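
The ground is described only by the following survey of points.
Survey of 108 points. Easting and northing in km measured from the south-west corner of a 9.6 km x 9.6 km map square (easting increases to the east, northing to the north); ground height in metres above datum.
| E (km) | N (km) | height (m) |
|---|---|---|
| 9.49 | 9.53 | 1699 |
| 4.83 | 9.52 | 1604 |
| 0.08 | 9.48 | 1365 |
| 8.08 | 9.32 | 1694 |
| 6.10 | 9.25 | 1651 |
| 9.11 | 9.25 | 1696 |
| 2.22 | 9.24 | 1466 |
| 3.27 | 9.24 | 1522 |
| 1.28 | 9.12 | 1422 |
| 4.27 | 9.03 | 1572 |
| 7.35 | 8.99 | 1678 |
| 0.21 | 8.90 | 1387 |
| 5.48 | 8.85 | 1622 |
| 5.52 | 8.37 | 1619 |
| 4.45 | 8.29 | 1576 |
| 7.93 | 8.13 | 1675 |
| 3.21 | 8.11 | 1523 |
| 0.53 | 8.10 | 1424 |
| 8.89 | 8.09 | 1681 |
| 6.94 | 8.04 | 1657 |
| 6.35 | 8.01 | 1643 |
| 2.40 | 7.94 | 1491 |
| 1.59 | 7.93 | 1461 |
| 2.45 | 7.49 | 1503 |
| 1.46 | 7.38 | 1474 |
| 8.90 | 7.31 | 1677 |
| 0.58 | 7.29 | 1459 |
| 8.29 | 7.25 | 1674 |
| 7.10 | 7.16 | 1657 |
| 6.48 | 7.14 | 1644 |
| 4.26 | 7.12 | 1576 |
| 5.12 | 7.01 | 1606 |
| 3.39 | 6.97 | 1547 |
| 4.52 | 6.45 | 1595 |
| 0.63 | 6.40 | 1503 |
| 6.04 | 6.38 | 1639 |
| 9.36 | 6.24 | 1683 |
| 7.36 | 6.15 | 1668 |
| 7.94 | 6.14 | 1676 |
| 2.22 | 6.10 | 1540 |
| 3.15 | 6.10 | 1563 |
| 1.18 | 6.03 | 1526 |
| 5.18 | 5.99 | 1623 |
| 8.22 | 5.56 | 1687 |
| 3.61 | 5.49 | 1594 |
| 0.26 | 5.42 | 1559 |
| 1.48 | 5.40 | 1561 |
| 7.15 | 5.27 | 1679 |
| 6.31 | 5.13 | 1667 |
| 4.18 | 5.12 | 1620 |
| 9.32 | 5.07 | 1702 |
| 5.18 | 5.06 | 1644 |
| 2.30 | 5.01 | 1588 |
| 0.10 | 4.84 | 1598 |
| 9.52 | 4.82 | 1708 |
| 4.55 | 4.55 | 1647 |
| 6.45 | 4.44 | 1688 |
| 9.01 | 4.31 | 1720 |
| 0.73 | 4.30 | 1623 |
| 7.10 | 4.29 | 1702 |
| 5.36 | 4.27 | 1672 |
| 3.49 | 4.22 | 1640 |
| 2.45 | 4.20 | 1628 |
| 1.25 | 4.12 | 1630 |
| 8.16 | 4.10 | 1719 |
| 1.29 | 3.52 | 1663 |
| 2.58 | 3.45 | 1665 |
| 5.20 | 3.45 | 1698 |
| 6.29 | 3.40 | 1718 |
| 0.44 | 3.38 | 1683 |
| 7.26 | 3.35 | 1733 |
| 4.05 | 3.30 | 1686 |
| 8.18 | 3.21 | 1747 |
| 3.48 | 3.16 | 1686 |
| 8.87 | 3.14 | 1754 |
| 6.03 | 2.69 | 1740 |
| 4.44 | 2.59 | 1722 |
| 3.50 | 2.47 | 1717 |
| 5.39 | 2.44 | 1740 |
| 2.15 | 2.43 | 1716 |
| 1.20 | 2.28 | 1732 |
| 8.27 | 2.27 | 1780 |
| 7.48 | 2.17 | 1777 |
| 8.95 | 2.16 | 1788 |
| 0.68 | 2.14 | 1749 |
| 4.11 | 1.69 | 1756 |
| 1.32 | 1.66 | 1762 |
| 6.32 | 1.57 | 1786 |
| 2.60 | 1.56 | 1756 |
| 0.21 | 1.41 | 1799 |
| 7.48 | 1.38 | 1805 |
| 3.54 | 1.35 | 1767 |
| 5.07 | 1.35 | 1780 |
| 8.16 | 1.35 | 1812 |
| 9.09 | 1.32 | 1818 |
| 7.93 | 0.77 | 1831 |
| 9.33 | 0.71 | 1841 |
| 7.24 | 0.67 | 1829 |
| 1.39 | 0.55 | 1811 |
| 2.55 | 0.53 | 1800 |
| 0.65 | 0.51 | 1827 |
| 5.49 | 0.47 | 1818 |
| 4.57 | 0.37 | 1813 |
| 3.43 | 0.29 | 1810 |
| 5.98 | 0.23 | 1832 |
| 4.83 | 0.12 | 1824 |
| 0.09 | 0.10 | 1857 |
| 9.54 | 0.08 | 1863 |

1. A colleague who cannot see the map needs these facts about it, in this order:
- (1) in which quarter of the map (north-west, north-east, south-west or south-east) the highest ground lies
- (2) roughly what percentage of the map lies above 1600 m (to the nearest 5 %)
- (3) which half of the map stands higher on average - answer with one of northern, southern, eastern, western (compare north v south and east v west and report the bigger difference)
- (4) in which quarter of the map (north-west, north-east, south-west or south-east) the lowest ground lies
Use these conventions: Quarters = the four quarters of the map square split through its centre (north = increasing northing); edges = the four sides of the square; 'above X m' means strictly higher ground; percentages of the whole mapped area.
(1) The highest point lies in the south-east quarter of the map.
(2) Roughly 75 % of the ground is higher than 1600 m.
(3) The southern half stands higher on average than the northern half.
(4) The lowest ground is in the north-west quarter.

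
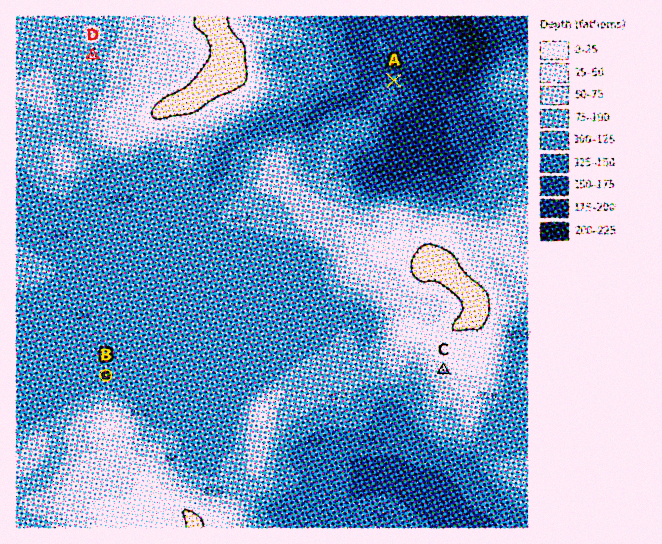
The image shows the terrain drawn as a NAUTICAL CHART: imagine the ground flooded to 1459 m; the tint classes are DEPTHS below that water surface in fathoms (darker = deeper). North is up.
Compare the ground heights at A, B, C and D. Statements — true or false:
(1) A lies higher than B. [false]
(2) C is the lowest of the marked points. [false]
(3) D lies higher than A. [true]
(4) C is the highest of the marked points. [true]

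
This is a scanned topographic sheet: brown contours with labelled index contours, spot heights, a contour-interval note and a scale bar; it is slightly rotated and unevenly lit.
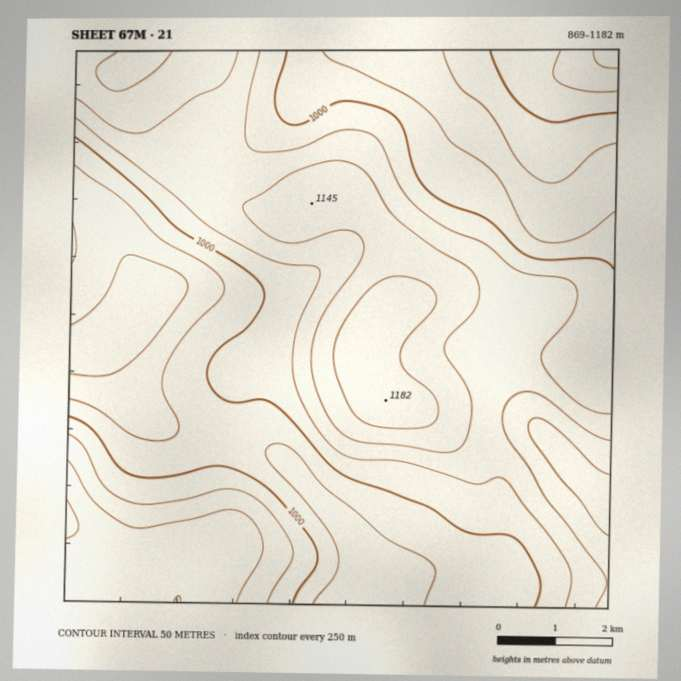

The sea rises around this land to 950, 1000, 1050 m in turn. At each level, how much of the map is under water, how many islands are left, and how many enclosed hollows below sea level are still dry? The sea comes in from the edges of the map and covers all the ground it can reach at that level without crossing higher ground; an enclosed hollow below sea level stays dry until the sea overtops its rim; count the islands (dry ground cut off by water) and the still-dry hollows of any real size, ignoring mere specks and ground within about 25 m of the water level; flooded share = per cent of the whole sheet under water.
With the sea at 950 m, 17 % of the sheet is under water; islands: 0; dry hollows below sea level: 0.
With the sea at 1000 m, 37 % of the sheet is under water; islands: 0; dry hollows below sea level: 0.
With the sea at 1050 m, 55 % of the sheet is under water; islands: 0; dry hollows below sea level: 0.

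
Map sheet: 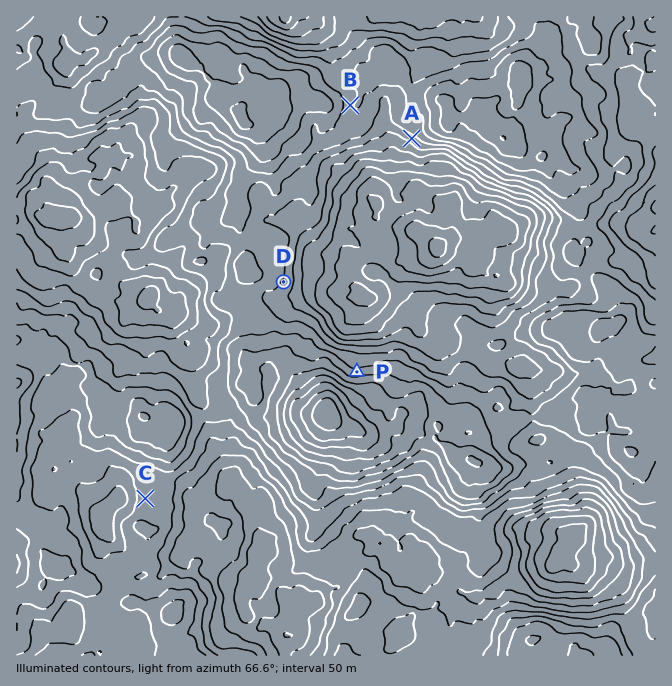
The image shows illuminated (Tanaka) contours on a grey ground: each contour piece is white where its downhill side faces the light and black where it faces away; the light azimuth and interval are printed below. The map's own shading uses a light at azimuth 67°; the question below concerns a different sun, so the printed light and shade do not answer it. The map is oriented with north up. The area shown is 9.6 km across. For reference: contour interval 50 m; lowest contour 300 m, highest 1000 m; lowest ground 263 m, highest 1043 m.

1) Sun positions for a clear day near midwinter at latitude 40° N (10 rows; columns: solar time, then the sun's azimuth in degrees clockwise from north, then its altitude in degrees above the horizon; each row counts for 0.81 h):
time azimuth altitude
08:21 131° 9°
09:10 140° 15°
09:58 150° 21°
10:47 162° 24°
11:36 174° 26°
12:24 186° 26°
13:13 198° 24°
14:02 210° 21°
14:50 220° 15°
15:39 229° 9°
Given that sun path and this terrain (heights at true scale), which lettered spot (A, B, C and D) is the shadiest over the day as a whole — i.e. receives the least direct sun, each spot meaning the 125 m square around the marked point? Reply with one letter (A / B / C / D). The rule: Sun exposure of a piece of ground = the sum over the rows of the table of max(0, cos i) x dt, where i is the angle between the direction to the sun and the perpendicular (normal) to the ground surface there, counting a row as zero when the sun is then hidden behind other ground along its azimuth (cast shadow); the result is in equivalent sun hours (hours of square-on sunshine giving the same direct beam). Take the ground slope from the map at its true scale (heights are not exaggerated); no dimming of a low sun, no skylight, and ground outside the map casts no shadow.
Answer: A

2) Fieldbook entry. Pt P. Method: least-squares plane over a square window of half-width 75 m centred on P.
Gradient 21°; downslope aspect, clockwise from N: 173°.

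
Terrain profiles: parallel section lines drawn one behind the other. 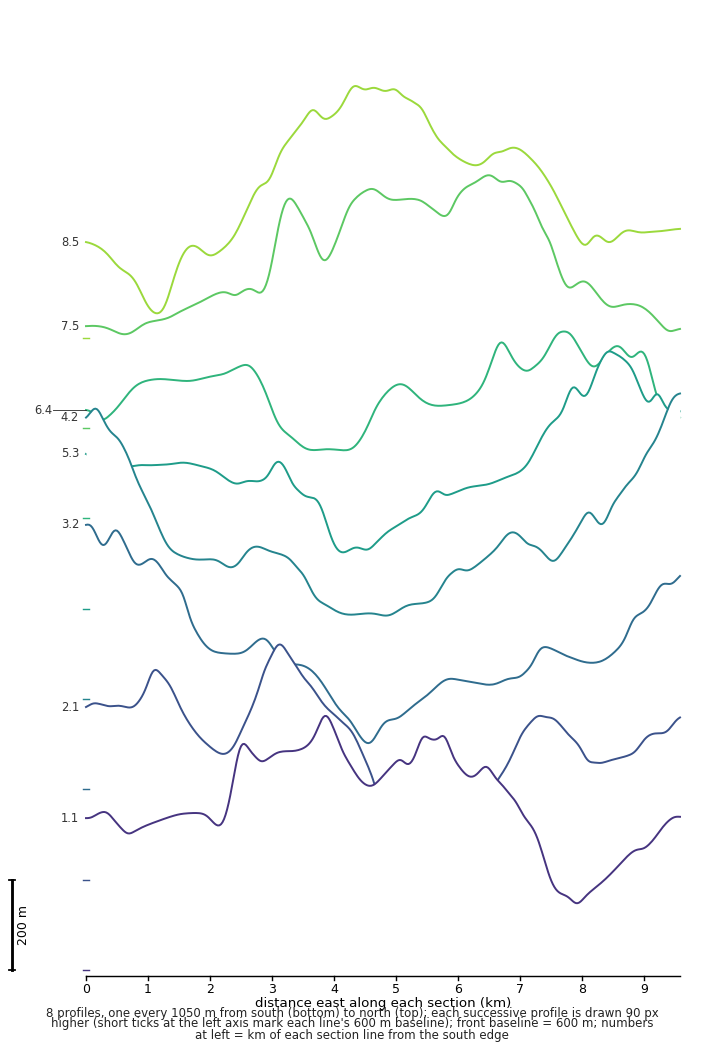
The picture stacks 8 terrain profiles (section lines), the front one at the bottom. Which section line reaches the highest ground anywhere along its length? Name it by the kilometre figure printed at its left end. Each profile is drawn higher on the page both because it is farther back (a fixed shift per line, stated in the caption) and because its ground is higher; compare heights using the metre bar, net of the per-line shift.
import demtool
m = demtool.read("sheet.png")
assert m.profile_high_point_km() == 4.2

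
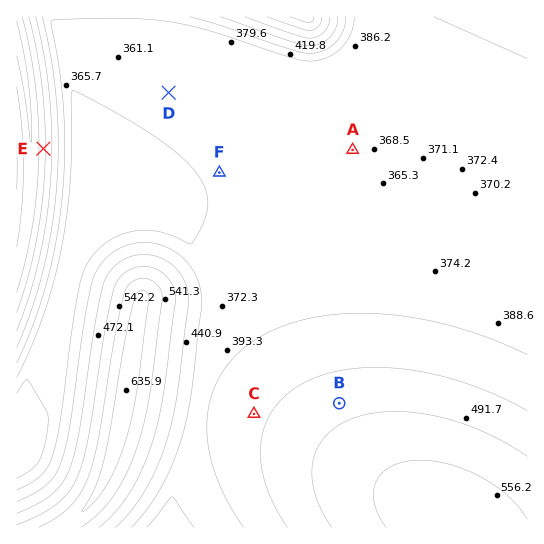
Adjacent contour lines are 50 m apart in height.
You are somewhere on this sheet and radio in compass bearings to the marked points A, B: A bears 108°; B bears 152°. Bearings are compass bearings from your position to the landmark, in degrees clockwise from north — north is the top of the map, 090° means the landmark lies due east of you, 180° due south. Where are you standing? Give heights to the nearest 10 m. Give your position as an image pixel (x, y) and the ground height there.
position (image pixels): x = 174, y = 92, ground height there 360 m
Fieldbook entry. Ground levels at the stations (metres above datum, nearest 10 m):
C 440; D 360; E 570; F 350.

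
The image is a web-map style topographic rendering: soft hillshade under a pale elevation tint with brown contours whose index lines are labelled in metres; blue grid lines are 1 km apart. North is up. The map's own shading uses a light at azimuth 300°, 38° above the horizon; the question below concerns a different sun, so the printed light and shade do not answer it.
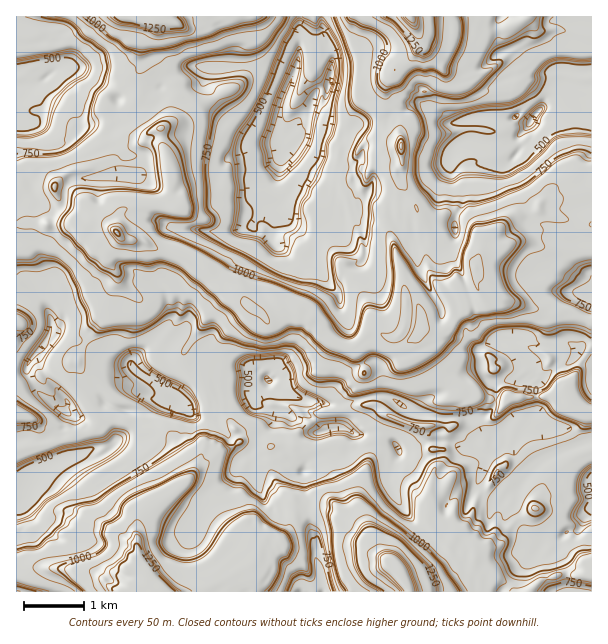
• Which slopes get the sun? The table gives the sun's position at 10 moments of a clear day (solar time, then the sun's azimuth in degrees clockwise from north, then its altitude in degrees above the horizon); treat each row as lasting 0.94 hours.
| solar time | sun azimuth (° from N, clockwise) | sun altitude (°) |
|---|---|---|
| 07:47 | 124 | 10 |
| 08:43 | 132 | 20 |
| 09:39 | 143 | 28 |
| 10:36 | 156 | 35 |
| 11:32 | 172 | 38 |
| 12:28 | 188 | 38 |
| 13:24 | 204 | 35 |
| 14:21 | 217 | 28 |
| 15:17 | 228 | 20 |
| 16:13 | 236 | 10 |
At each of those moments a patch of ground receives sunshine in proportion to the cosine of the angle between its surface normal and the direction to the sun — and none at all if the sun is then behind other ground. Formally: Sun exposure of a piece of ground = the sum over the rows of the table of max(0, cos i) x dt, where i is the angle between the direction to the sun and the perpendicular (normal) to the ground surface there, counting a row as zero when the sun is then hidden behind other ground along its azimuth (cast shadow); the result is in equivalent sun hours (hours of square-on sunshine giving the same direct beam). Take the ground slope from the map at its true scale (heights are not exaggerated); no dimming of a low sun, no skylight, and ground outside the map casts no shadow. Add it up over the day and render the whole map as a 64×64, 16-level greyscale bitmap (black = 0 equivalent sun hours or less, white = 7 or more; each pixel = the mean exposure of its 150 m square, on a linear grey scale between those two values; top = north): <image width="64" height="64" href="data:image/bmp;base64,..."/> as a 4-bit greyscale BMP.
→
<image width="64" height="64" href="data:image/bmp;base64,Qk12CAAAAAAAAHYAAAAoAAAAQAAAAEAAAAABAAQAAAAAAAAIAAATCwAAEwsAABAAAAAAAAAAAAAAABEREQAiIiIAMzMzAERERABVVVUAZmZmAHd3dwCIiIgAmZmZAKqqqgC7u7sAzMzMAN3d3QDu7u4A////AP/tutybdomZcUiZmZmbyquqqrq+28poeGSJm5ZIzsveuZrNuZaJiZckeImZmZmqvMmJqsvNt1dWNomZYQFK3dyZmpiIhUeZhEZ3iJmZmamtl4maqcuVZVRXiIdUQxAUeYiFIAJGQmhEQgA3iZmZnLlmiZmYeENCM2eJhld3ZUJXE0d1MQFlNkUhIhOJmZmaqFaIiIcQJCI1eIial4iIdhAgAkd3VodlZ2ZmU1mZmZlnV4iHh1QyEld4dlV4iIh2VXdSR4iIh1Jpl3dlN5mIczd5iHRHQRE1Z3hkFViYiIZHJHc0eIU2h4mod3dCaIQBV6qIdiABEkZ3dUJEeJqZmTEgV3ZHdSSImbuIh2MSIjV3iHeHZBEQN3VzR4eIncmYVHUldCI2ZWiZrKiIdkEiZ4iHdkdzMhJHd2dHiIhlWIq4d1ElUgFVE3iayYiHdhA3h3dAARMzM0d5eHeIiHRoiXiIdTJHYxJBAmmsmIUhIyMhE1VDRjVTNXiYl5mIiIiJd5iHZCR3UhNBAliZgRRWMAEQADeHVmU0dpiIbJmIiJmYqIh3QSV2QRRCAGiWZ4d3dmVCEWZmd2R2NYhWuZiImazNuId1ISZ1MSVleJh4iIiIh3dTE2dndBM0eHRYmYiJm5rNyph2Imd1IUiIh5iIiIiIiHZWd1iImIiIiHiJmYiJiIis3dt1aHdkEncxaIiIiGV4hXmYqIdWmYiIiIiJmZipqYiJq7yoiIdSEBVmiGdmMQEReZqqzbq5mZmIiIiIq//ZhSWJrKiIh1M0Z3iGMgKal4uprOyXiImZqpmIiZvfpzYxSJiIZ2QgAGmYhhARSGzu66vKQSNqqqqduZmb7boxMleal4mnMBEkiZlyFHhzITiZu3NYvv/+/8ff3LyZlzQ3mamZqDE1Z3qpmWVnZmaKyqyESM78maqahomruplyhombmZmEVneKzJmZh3d4jNupzN7/26u6mZYiEAAFmWV3qrmZmYhVec7KmZmIh3iJz//K3Kq6mZmYU1YzRDJHh3RqmZmZlmi9upmZmWeKmJmKqph4rP/rmZlWipiHdRA4pTeZmZmZibqZmZmZqqqYuamrz7i8mb7amZiHeIiIVEiqZIiJmZzcmZmZmZmt//67qu/az+uZmc2pZkV4iYaJmaqVSJmZmc2pmZmZq9////ytuYiZmZmZm8rLiIiIiZmZ/Ldmmb27zamZmbq+zP7+y9qVAYmZmZmZuau5iZrey865mJmZ3u///JmZz9q9qZvuqYIiaYiJmYebus///+7//TN4u5ipmZq93MurqsqZmZmZQ1VYeJmZhYvv7uyqmaqWJYupmpmZmZnP7anOuZmZmYU0RkEFmZhpmaq83smZhSCIiZibmZmZmazLm8qZiJiGIUNHQiSJl2qZmZmWWIcgJZmZiJmZq5mZmZrNqZmZhRARA2iHdYmEiJmZmVNoiId4mZmIupm8mZmZrdmZl0IAAAE2mId3iEJDd5mYVniKzbmqmZqpruqJupvbmZYgAAABNFaGaIeHIxATmZeIiZmsyv/t3artvO///rmYMBIAEjVmZnZniINFVTWZmrmJmZvvu+7KrMmaqqqpmEESEBMQNndhAWeHU2d3dYiZzKmZmauZmZrMma3suYZBEhAkQhI2d2VER4Y1d4dlaJiKuYiZmZmarbmZu1VmEBIQJBADVDNoiHc3hmd4hyVpmVNYiZmZmZuqmZlCZ4U0eJl4Q1ZlNHiIh2eZmYiGRkJGZXiJmZmZhVWJh1V4ms7slniHZndmiIiHd5mZmIiGQQAniZmZmZiIhGiIiJmbuZiEeId3d2WIiId4iZmYMkI0VVaImJmZmIm3d2aIiIeIhnd4d3d3dEiIiIVpmYUREQACaIiJmZmIiqdBERERAGl2d4iHd3d2R4iYl3mZYkZmVCEBWImZmYiGRjIiIREkiXZ3eGd4VHdEiZm6mZlEUhRVQyEDiJmZiIdGmYiIh3iYd3d3d4YgN2SIiZypqVYxEAAAATIniJloiIdniZiIiJdnh4VnhTMjZGiJWJmpd1VVREQxAzJohQAAE3iIiImZhmiIiWd1VlJWaImYmbmIh3d3d2VCMwEiQiEQFomIm8lkaIiKh4VndTZohYiZh5iZh4d3d2UkUiMRNmUyWIiHmXZ4mYmoiHd3RkaGSIc2mpqoiIiFRlISIjEDh2VXmIY3mZmZiLuJh3dmZphWh2iHc0iIiHchZTACh2WIh6mIiGIVeIiYnKmHiGVnmJqZiGabuYiIhXRoiIiIdmiHeZiIh2V4isqauYeadFec2pmUNovu3LurqUiZmYh2R4dYh5mZiIh4ztmpiHqFNYqZmZmZq93M3e7KyZmZiHczZ1SKmZiJhjWLy5qIWZckeJneurvu3euZms2pmZmYh2MkZHmZmZmXUyI3molnukRnmc3bzaqZrbmZm6mZmYmYdjJmeZmZmVIjIRSJmHWZVXeIiZzd3qmYu5mZiJmZuZmIeZiJmZmZl3iIiImYhoh3eIdYmt3JmZgnqZnLq8ze7svMmZm+26q97u3u2qiYiHmZh0WJ76m5mpR5mazu3ZmavNq9rO7u/9yrzu3euYqHeJmHeJm6uaqJvsqqmZmZmZmZrdvsmazM7v/Kqpq6mYiLqZnLq6mYmYib3t3KmZmZmZm7vbze///pmt/9yruZq6qr78rM2YiIiIib7YiZmZrO/8zb3tuZqDeZqr3uu6zrur/Kzs2YeIZ4llarmJmZ"/>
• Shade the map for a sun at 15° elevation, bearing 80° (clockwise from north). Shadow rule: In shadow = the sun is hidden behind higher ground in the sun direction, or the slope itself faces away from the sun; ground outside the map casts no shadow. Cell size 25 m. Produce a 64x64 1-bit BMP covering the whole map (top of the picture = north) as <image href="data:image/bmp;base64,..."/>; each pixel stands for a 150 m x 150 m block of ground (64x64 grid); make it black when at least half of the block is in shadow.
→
<image width="64" height="64" href="data:image/bmp;base64,Qk0+AgAAAAAAAD4AAAAoAAAAQAAAAEAAAAABAAEAAAAAAAACAAATCwAAEwsAAAIAAAAAAAAA////AAAAAAD/4AAP/+AAD3/wAAf/wABEPPAAB/+AABwG8AAD/4AAHgf4PAH8gAAA9/geAfwAAAB7yB4B/gAAAD3gBwHmAAAB//ABgeAYAYDi8AAA4DgBgDn4ABgoeAAAHPcAOIA8AAAPOcAIcDwYAAOOAAAcHAgAAeOAAAYEAAAA8cAAACQAAAB48AAAIAAAADgQAAYIAAAAAAAAPPAAfgcAOAPDgDn8DgD4BsYeHPAOAfAf+fgMYAwB8H/8wATgGAfAf/wAAHBQDwB/j+AIBHAOAP/9wAgAMA4A//mAAAA4AH//wAAAABwA//eMAADnH8H/wQ4AA8MfgP+AHgEAAB8AfwAOwQAAHwB+AB/DAAA/APwAO8IAAH5h+ADzxAAA/+PgAffFwAB/z8AA98PAAD8AAAY/w8AAP2AADh/D4AA/4AAOHwHgAHxgAA+fAOAAPADgD58AwAA+AAAPDwBAAB4AAAePAAAAdgMAB4+ABwAwD4AH34CDwAAPgA/+AAfgAA8AD/5gA/AADwAP/+AB6A4PAA//4ADwBw0AD/9gABD3hwAP/wAAQP/BAA//AADg/4AAD/4AAGB/gAAf/AAAAH/AAA//hwAAf+AAD/+EAAB/4AAP/48AAP/gAA//gAAAf/gAD//4AAT/+AAf//gAAP/wAAf/8AAA//4AB//wAAB/8AAB//AAAA=="/>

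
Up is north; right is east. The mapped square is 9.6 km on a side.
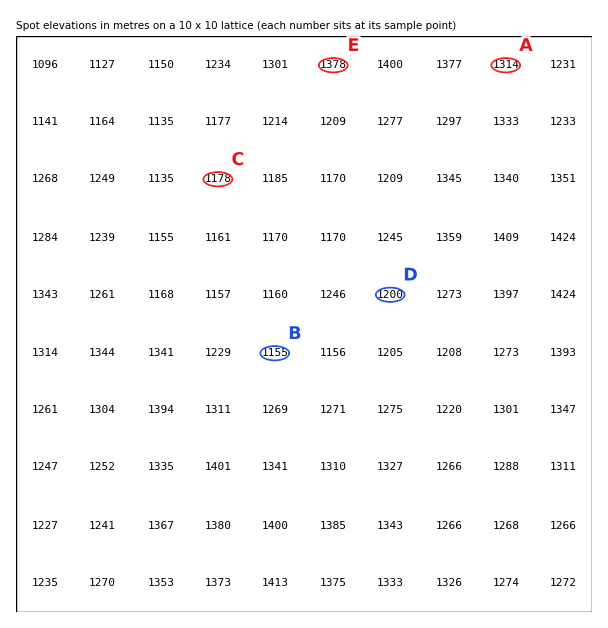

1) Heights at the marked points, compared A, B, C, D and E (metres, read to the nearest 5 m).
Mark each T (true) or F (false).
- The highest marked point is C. F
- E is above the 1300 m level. T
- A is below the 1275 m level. F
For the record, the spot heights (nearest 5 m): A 1315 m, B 1155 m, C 1180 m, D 1200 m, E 1380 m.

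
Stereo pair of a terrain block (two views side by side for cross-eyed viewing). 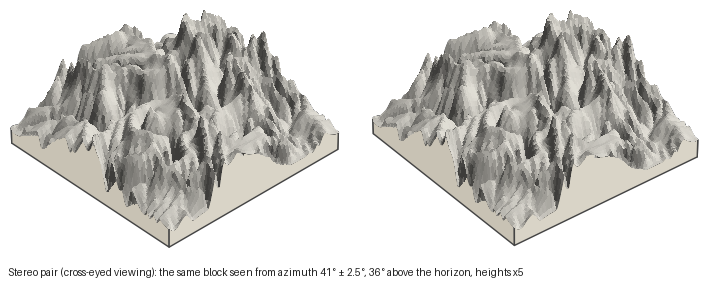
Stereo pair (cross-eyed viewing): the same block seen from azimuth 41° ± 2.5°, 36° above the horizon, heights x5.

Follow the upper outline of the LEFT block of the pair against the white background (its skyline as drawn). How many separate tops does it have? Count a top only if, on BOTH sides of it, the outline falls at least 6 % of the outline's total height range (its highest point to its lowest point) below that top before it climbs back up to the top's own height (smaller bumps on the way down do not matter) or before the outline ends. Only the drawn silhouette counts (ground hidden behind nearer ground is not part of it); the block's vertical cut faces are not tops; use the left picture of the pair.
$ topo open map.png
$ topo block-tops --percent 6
5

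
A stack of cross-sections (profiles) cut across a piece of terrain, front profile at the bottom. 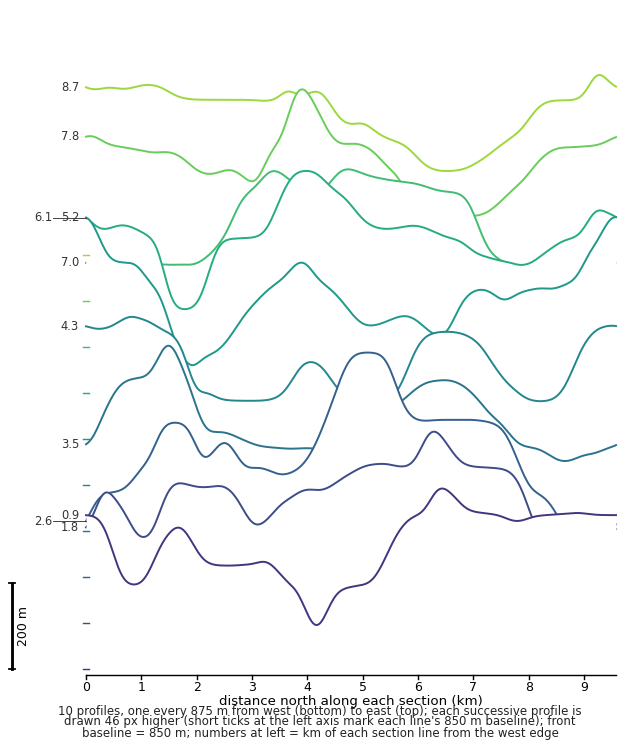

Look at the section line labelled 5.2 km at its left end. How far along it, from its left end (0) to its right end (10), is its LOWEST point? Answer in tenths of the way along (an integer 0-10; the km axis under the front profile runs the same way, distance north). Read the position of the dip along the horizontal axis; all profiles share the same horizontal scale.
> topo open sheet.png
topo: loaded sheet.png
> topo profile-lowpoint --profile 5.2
2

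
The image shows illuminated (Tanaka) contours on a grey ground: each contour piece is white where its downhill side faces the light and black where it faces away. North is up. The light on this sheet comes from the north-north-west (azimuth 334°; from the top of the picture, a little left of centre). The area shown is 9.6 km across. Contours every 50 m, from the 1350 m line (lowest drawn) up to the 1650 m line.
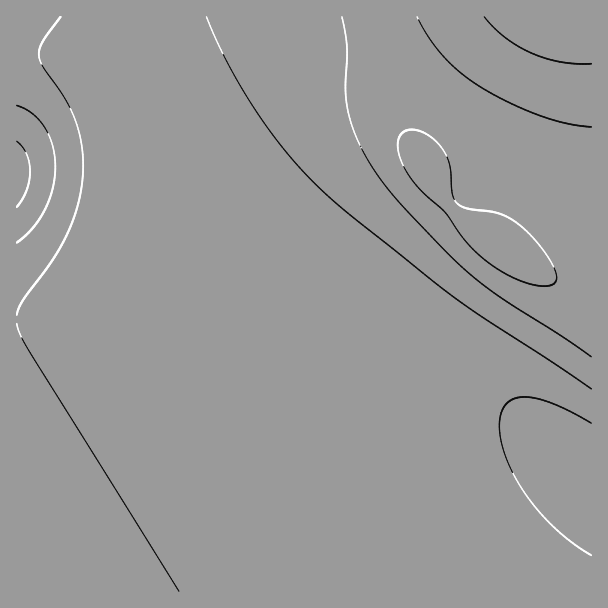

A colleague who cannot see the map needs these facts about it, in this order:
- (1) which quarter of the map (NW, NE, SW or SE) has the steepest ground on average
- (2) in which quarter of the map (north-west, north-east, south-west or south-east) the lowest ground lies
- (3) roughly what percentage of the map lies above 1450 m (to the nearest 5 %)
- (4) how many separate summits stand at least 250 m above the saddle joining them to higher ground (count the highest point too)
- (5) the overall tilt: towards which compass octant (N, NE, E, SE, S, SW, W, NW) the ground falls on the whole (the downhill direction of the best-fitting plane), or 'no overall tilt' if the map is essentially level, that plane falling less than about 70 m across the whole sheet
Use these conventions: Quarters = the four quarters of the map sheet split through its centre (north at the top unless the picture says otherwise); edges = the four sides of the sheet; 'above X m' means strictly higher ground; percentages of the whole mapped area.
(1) Slopes are steepest in the north-east quarter.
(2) Look to the north-west quarter for the lowest ground.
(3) About 85 % of the map lies above 1450 m.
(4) Counting only tops that stand 250 m proud, the map has 1 summit.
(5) The general tilt is down to the south-west (the land rises towards the north-east).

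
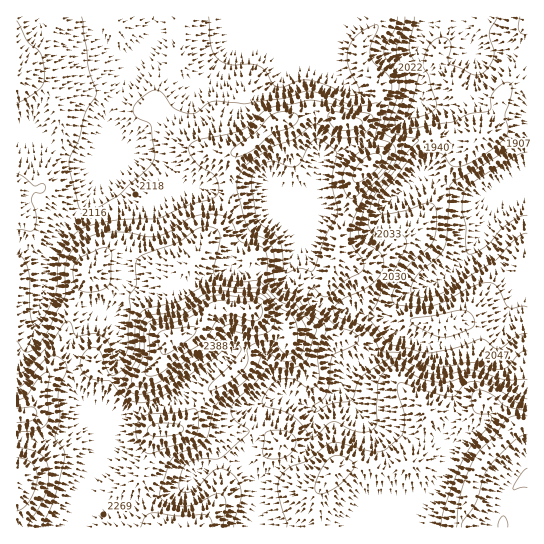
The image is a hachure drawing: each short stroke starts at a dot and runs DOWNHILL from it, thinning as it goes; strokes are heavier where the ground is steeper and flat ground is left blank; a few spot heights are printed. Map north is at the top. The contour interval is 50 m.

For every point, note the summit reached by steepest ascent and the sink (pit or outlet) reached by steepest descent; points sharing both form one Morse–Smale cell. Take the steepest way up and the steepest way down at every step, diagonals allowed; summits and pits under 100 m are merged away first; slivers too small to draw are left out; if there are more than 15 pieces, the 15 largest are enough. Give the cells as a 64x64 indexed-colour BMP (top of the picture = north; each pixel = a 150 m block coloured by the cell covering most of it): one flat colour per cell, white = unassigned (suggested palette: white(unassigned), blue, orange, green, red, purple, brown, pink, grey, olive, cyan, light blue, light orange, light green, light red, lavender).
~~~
<image width="64" height="64" href="data:image/bmp;base64,Qk12CAAAAAAAAHYAAAAoAAAAQAAAAEAAAAABAAQAAAAAAAAIAAATCwAAEwsAABAAAAAAAAAA////ALR3HwAOf/8ALKAsACgn1gC9Z5QAS1aMAMJ34wB/f38AIr28AM++FwDox64AeLv/AIrfmACWmP8A1bDFADMzMzEREREREREREREREiIiIiIiIiIiIiIiIiIiIiIiMzMzMRERERERERERERERIiIiIiIiIiIiIiIiIiIiIiIzMzMxEREREREREREREREiIiIiIiIiIiIiIiIiIiIiIjMzMzMRERERERERERERESIiIiIiIiIiIiIiIiIiIiIiMzMzMxERERERERERERERIiIiIiIiIiIiIiIiIiIiIiIzMzMzMREREREREREREREiIiIiIiIiIiIiIiIiIiIiIjMzMzMxERERERERERERERIiIiIiIiIiIiIiIiIiIiIiMzMzMzMRERERERERERERESIiIiIiIiIiIiIiIiIiIiIzMzMzMxERERERERERERERESIiIiIiIiIiIiIiIiIiIjMzMzMzMRERERERERERERERESIiIiIiIiIiIiIiIiIiMzMzMzMxEREREREREREREREREiIiIiIiIiIiIiIiIiIzMzMzMzERERERERERERERERESIiIiIiIiIiIiIiIiIjMzMzMzMRERERERERERERERERIiIiIiIiIiIiIiIiIiMzMzMzMxEREREREREREREREREiIiIiIiIiIiIiIiIiIzMzMzMzERERERERERERERERESIiIiIiIiIiIiIiIiIjMzMzMxEREREREREREREREREREiIiIiIiIiIiIiIiIiMzMzMxEREREREREREREREREREREiIiIiIiIiIiIiIiIzMzMxERERERERERERERERERERESIiIiIiIiIiIiIiIjMzMzEREREREREREREREREREREREiIiIiIiIiIiIiIiMzMzMRERERERERERERERERERERESIiIiIiIiIiIiIiIzMzMxERERERERERERERERERERERESIiIiIiIiIiIiIjMzMzEREREREREREREREREREREREREiIiIiIiIiIiIiMzMzMREREREREREREREREREREREREREiIiIiIiIiIiIzMzMxERERERERERERERERERERERERERIiERERIiIiIjMzMzMRERERERERERERERERERERERERERERERERIiIiMzMzMzERERERERERERERERERERERERERERERERERIiIzMzMzMRERERERERERERERERERERERERERERERERESIjMzMzMxEREREREREREREREREREREREREREREREREREiMzMzERERERERERERERERERERERERERERERERERERESIRExERERERERERERERERERERERERERERERERERERERIhEREREREREREREREREREREREREREREREREREREREREiERERERERERERERERERERERERERERERERERERERERERERERERERERERERERERERERERERERERERERERERERERERERERERERERERERERERERERERERERERERERERERERERERERERERERERERERERERERERERERERERERERERERERERERERERERERERERERERERERERERERERERERERERERERERERERERERERERERERERERERERERERERERERERERERERERERERERERERERERERERERERERERERERERERERERERERERERERERERERERERERERERERFEQREREREREREREREREREREREREREREREREREREREUREREERERERERERERERERERERERERERERERERERERFEREREQREREREREREREREREREREREREREREREREREREUREREREERERERERERERERERERERERERERERERERERERREREREREEREREREREREREREREREREREREREREREREREURERERERBERERERERERERERERERERERERERERERERERREREREREQRERERERERERERERERERERERERERERERERFEREREREREERERERERERERERERERERERERERERERERERREREREREREERERERERERERERERERERERERERERERERERREREREREQRERERERERERERERERERERERERERERERERERFEREREREERERERERERERERERERERERERERERERERERERFEREREQRERERERERERERERERERERERERERERERERERERFERERBERERERERERERERERERERERERERERERERERERERRERBEREREREREREREREREREREREREREREREREREREREURBERERERERERERERERERERERERERERERERERERERERERERERERERERERERERERERERERERERERERERERERERERERERERERERERERERERERERERERERERERERERERERERERERERERERERERERERERERERERERERERERERERERERERERERERERERERERERERERERERERERERERERERERERERERERERERERERERERERERERERERERERERERERERERERERERERERERERERERERERERERERERERERERERERERERERERERERERERERERERERERERERERERERERERERERERERERERERERERERERERERERERERERERERERERERERERERERERERERERERERERERERERERERERERERERERERERERERERERERERERERERERERERERERERERERERERERERERERERERERER"/>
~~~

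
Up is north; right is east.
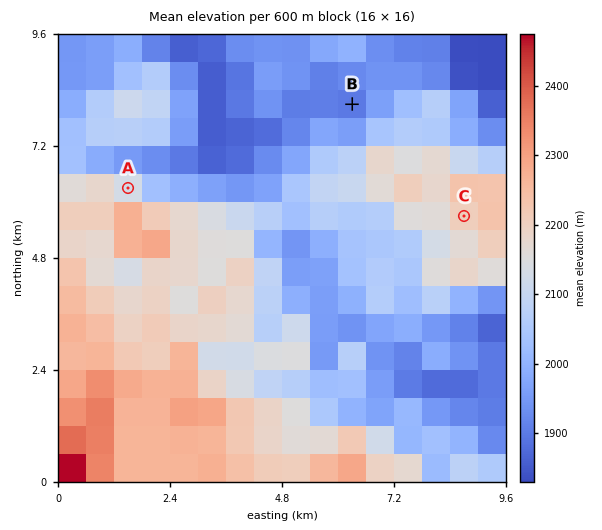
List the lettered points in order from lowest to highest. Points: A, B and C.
B A C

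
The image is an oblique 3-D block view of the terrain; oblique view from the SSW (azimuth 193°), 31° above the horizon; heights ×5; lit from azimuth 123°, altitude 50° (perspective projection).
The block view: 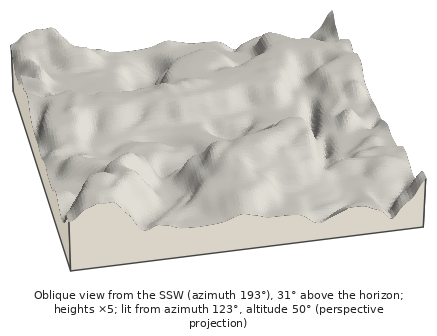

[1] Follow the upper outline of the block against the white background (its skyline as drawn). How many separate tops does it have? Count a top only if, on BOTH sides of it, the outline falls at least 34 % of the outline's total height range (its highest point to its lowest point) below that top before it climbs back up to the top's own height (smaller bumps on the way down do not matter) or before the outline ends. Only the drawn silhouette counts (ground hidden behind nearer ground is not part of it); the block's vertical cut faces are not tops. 0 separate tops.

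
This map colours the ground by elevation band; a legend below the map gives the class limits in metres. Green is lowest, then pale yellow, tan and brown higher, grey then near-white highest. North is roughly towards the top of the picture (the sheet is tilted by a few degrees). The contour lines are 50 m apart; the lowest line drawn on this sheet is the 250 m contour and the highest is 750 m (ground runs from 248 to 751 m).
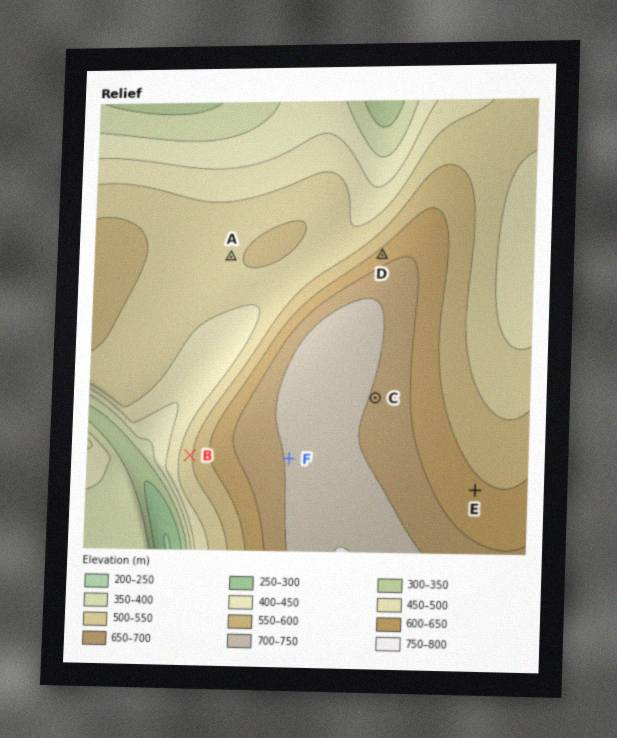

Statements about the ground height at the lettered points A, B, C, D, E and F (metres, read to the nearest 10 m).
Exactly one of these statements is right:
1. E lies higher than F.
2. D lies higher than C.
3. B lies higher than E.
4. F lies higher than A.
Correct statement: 4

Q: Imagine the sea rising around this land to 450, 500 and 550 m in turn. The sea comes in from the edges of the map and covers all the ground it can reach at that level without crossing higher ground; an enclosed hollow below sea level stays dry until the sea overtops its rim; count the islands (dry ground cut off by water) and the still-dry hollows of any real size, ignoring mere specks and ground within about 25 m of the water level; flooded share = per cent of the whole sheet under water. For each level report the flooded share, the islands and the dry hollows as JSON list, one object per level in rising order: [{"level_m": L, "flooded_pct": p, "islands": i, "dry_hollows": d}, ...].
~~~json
[{"level_m": 450, "flooded_pct": 16, "islands": 0, "dry_hollows": 0}, {"level_m": 500, "flooded_pct": 30, "islands": 0, "dry_hollows": 0}, {"level_m": 550, "flooded_pct": 56, "islands": 0, "dry_hollows": 0}]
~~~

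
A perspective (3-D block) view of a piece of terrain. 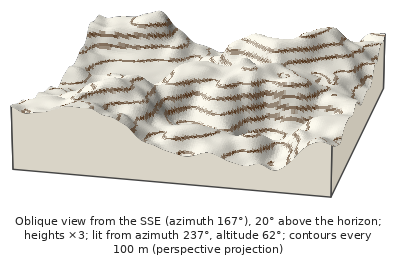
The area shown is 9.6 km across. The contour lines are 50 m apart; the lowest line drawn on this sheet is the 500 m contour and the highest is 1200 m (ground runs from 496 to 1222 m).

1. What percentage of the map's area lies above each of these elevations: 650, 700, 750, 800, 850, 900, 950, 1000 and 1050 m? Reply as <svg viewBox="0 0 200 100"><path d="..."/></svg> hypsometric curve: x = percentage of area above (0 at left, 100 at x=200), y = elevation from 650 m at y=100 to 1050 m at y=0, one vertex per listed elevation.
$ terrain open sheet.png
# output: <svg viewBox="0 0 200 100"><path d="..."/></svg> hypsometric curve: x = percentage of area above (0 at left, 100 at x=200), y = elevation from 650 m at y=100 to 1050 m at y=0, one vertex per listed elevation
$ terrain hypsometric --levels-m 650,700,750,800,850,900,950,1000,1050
<svg viewBox="0 0 200 100"><path d="M180 100l-24-12-19-13-19-13-20-12-18-12-14-13-19-13-22-12"/></svg>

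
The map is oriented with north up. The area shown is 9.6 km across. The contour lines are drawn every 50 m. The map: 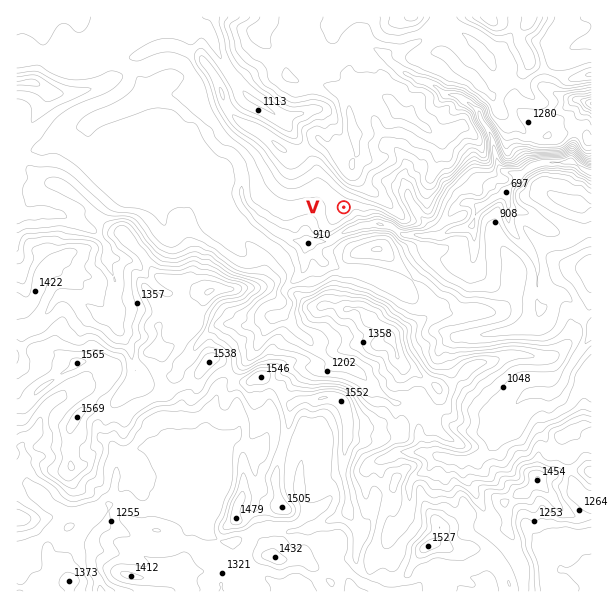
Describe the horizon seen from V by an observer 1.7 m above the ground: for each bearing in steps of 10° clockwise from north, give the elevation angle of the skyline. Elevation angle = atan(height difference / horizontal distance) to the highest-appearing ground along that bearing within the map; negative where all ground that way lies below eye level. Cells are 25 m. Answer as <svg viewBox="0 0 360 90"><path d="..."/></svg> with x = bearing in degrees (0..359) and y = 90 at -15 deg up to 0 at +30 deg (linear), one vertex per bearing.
<svg viewBox="0 0 360 90"><path d="M0 15l10-5 10 1 10 4 10 5 10 5 10 5 10 5 10 7 10 7 10 8 10 5 10 0 10-6 10-5 10 0 10-8 10-1 10 0 10 2 10 4 10 0 10-1 10-2 10-2 10 6 10 3 10 6 10 2 10-3 10-6 10-5 10-1 10 0 10-7 10-12"/></svg>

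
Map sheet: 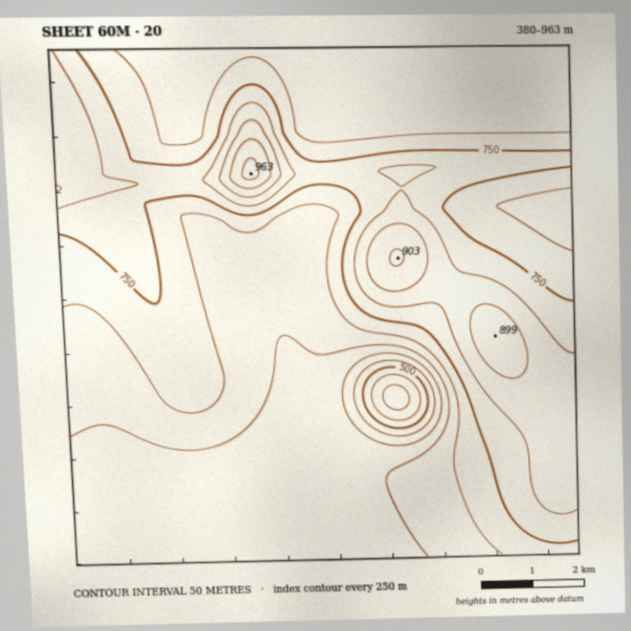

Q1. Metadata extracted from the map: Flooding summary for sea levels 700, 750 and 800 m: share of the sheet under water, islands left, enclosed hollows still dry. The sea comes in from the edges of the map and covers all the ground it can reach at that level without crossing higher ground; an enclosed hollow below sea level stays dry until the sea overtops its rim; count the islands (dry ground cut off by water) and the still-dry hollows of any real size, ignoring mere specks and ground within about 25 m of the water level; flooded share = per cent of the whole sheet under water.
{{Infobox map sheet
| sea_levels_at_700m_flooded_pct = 52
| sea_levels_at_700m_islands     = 0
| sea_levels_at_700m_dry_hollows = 0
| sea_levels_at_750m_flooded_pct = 71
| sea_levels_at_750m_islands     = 0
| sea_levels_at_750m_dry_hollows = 0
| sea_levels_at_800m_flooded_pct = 86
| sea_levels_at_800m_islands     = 1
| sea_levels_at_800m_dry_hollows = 0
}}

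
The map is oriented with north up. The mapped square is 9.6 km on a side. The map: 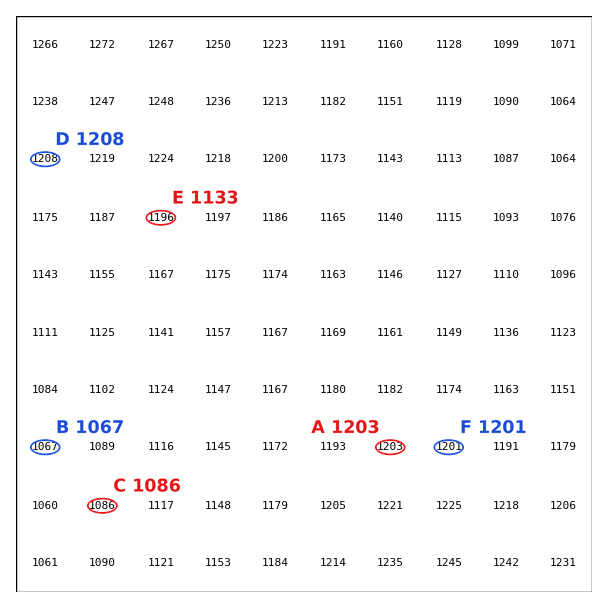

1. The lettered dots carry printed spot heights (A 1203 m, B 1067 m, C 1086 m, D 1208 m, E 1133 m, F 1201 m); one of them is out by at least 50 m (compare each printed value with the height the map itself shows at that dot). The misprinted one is E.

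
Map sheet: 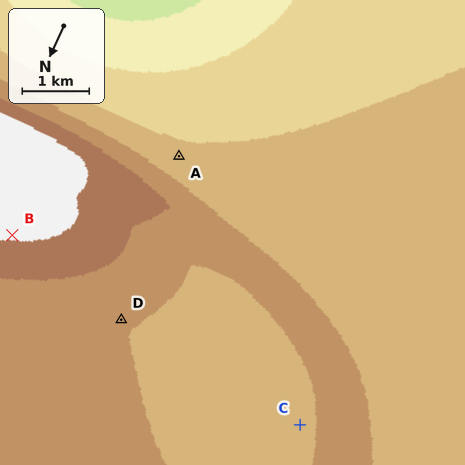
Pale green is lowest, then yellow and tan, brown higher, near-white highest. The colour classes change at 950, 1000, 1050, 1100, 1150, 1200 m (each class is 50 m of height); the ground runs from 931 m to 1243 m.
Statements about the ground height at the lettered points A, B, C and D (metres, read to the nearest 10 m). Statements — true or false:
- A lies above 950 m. true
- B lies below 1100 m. false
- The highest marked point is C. false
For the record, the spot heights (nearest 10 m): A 1060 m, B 1210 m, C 1090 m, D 1100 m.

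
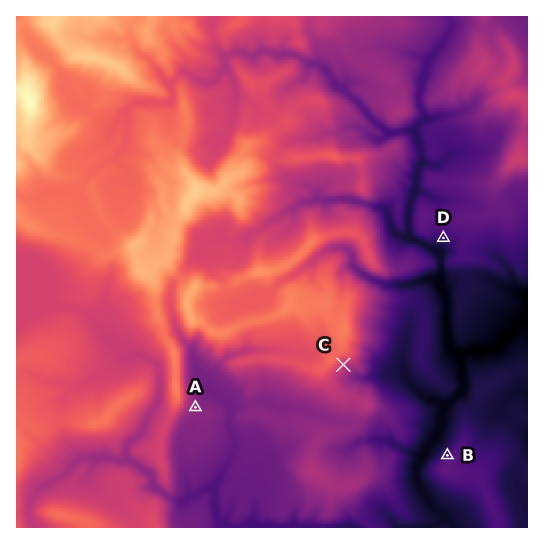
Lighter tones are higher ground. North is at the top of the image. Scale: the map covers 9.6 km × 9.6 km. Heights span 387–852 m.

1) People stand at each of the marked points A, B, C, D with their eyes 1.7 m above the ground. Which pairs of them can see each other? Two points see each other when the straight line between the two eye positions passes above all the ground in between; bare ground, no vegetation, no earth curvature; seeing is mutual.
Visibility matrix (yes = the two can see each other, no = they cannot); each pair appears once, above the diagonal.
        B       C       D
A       no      no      no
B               yes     yes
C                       no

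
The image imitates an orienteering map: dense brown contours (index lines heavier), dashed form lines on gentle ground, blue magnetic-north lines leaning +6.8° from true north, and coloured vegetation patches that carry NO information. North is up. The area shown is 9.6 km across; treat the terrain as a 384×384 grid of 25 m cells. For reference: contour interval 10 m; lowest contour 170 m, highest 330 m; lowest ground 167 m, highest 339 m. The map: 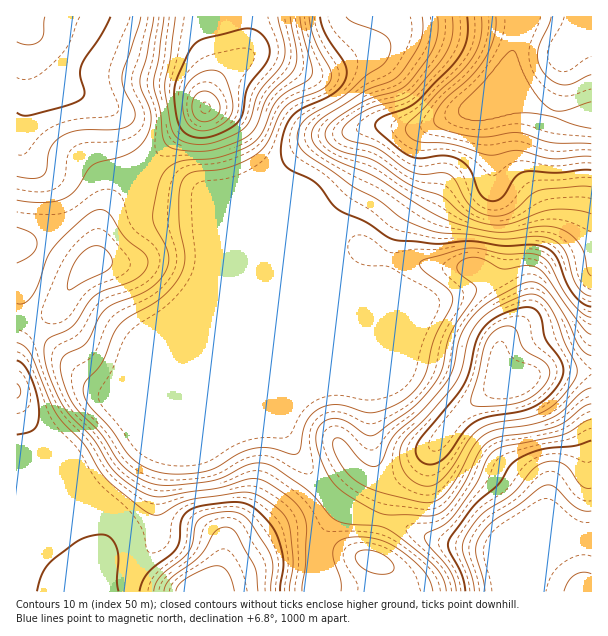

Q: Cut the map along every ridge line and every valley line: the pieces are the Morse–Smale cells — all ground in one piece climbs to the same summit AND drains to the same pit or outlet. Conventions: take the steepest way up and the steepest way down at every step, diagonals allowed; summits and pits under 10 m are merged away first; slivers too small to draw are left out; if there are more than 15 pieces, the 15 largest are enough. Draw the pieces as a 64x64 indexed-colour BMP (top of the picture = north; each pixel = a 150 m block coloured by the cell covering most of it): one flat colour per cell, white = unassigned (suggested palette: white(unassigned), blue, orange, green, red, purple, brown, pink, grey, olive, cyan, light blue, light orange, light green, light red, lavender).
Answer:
<image width="64" height="64" href="data:image/bmp;base64,Qk12CAAAAAAAAHYAAAAoAAAAQAAAAEAAAAABAAQAAAAAAAAIAAATCwAAEwsAABAAAAAAAAAA////ALR3HwAOf/8ALKAsACgn1gC9Z5QAS1aMAMJ34wB/f38AIr28AM++FwDox64AeLv/AIrfmACWmP8A1bDFAEREREREREERERERERERERERqqqqqoiIiIiIiIiLu7u7REREREREQRERERERERERERGqqqqoiIiIiIiIiIu7u7tERERERERBEREREREREREREaqqqqiIiIiIiIiIiLu7u0REREREREQRERERERERERERqqqqiIiIiIiIiIiIi7u7REREREREREERERERERERERGqqqqIiIiIiIiIiIiIu7tEREREREREQREREREREREREaqqqoiIiIhVVVVYiIiLu0REREREREREERERERERERERqqqqiIiFVVVVVVVVVVVVREREREREREQREREREREREREaqqqoVVVVVVVVVVVVVVVERERERERERBERERERERERERqqIiVVVVVVVVVVVVVVVUREREREREREERERERERERERESIiJVVVVVVVVVVVVVVVREREREREREQRERERERERERESIiIlVVVVVVVVVVVVVVVERERERERERBERERERERERESIiIiJVVVVVVVVVVVVVVUREREREREREERERERERERESIiIiIiVVVVVVVVVVVVVVREREREREREQRERERERERERIiIiIiIlVVVVVVVVVVVVVERERERERERBERERERERERIiIiIiIiJVVVVVVVVVVVVUREREREREREQRERERERERIiIiIiIiIiVVVVVVVVVVVVRERERERERERBEREREREREiIiIiIiIiIlVVVVVVVVVVVEREREREREREEREREREREiIiIiIiIiIiJVVVVVVVVVVURERERERERERBEREREREiIiIiIiIiIiIlVVVVVVVVVVREREREREREREERERERESIiIiIiIiIiIiJVVVVVVVVVVERERERERERERBERERERIiIiIiIiIiIiIiVVVVVVVVVUREREREREREREERERERESIiIiIiIiIiIiIlVVVVVVVVREREREQREUREQRERERERIiIiIiIiIiIiIiIlVVVVVVVEREREERERFEREEREREREiIiIiIiIiIiIiIiIiVVVVVUREREERERERREQRERERERIiIiIiIiIiIiIiIiIiIiIiREREEREREREUREEREREREiIiIiIiIiIiIiIiIiIiIiJEREERERERERFEQRERERERIiIiIiIiIiIiIiIiIiIiIkREERERERERERRBEREREREiIiIiIiIiIiIiIiIiIiIiREEREREREREREUQRERERESIiIiIiIiIiIiIiIiIiIiJEERERERERERERFBEREREREiIiIiIiIiIiIiIiIiIiIkERERERERERERERERERERESIiIiIiIiIiIiIiIiIiIiQREREREREREREREREREREREiIiIiIiIiIiIiIiIiIiJBERERERERERERERERERERESIiIiIiIiIiIiIiIiIiIkERERERERERERERERERERERIiEREiIiIiIiIiIiIiIiQREREREREREREREREREREREhERESIiIiIiIiIiIiIiJEERERERERERERERERERERERERERIiIiIiIiIiIiIiIhERFmYREREREREREREREREREREREiIiIiIiIiIiIiIiERFmZmERERERERERERERERERERERIiIiIiIiIiIiIiIWZmZmYREREREREREREREREREREREiIiIiIiIiIiIiImZmZmZhERERERERERERERERERERESIiIiIiIiIiIiIiZmZmZmERERERERERERERERERERERIiIiIiIiIiIiIiJmZmZmZhERERERERERERERERERERESIiIiIiIiIiIiImZmZmZmERERERERETMzMzMREREREREiIiIiIiIiIiIiZmZmZmZhEREREREzMzMzMRERERERESIiIiIiIiIiIiJmZmZmZmYRERERMzMzMzMREREREREREiIiIiIiIiIiImZmZmZmZmERETMzMzMzMxERERERERESIiIiIiIiIiIiZmZmZmZmZhMzMzMzMzMzERERERERERIiIiIiIiIiIiJmZmZmZmZmczMzMzMzMzMxEREREREREiIiIiIiIiIiImZmZmZmZmd3MzMzMzMzMzMRERERERESIiIiIiIiIiIiZmZmZmZmZ3dzMzMzMzMzMzERERERERIiIiIiIiIiIiJmZmZmZmZ3d3czMzMzMzMzMzEREREREiIiIiIiIiIiImZmZmZmZnd3d3MzMzMzMzMzMzMRERERIiIiIiIiIiIiZmZmZmZmd3d3dzMzMzMzMzMzMzMzMzMyIiIiIiIiIiJmZmZmZmd3d3d3czMzMzMzMzMzMzMzMzMzIiIiIimZmWZmZmZnd3d3d3dzMzMzMzMzMzMzMzMzMzMzMzMzmZmZZmZmZ3d3d3d3d3MzMzMzMzMzMzMzMzMzMzMzMzmZmZlmZnd3d3d3d3d3dzMzMzMzMzMzMzMzMzMzMzMzmZmZmWZnd3d3d3d3d3d3MzMzMzMzMzMzMzMzMzMzMzOZmZmZZmd3d3d3d3d3d3czMzMzMzMzMzMzMzMzMzMzOZmZmZlmd3d3d3d3d3d3dzMzMzMzMzMzMzMzMzMzMzM5mZmZmWZ3d3d3d3d3d3dzMzMzMzMzMzMzMzMzMzMzMzmZmZmZZnd3d3d3d3d3d3MzMzMzMzMzMzMzMzMzMzMzM5mZmZlnd3d3d3d3d3d3czMzMzMzMzMzMzMzMzMzMzMzmZmZmWd3d3d3d3d3d3dzMzMzMzMzMzMzMzMzMzMzMzOZmZmZ"/>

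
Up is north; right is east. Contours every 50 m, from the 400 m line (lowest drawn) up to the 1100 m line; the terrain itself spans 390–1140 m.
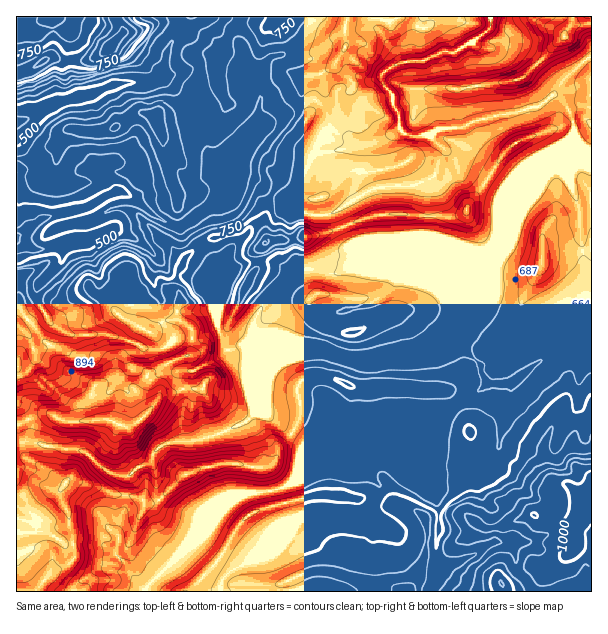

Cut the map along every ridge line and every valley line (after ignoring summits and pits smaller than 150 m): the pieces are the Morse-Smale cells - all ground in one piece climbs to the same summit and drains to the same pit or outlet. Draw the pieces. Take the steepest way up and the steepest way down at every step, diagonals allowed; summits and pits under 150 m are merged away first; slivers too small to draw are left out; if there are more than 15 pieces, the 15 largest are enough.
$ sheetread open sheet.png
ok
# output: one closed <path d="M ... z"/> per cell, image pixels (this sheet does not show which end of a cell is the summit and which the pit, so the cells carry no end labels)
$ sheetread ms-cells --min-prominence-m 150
<path d="M489 16l-93 0-4 4-6 0-9-4-29 0-4 13 2 16-10 18-10 9-18 4-4 4-2 19 6 12 0 5-6 10-14 15-4 9-1 23-11 21 12 6 6 8 18 6 15 2 12-5 8 23 8 13 45 1-34 12-24 12-11 0-9-2-24 1-28 29-10 17-2 13 10 7 36 15-37 0-18-8-18 5-10-26 0-60-12-18-4-3-13 12-7 10-6 23 6 13-5 15 17 17-3 22-19 7-21 12-12 17 10 18 0 5-9 7 0 3 17 15-2 2 4 3 5 9 23 22-28 26-8 4-6-1 0 6-12 30-12 18 7 7 6 14 11 12 45-46 17-13 17-24 13-11 9-3 31-3 17-8 19-12 27-22 6-8 29-12 16-19 60 0 29-17 8-8-6-12-1-9-16-13 0-11 71-171 17-17 17-9 4-6 9 12 6 3 4-1 0-93-8 4-14 12-8 8-6 11-17 14-20 6-40 8-15 7-24 1-9 6-9 2-11 0-11-7-2-16-4-6-3-15-9-11 0-7 19-12 22-1 21-11 14 0 16-8 14-12 4-6 0-6z"/><path d="M347 16l-156 0-7 13-14 13-6 26-5 11-10 5-32 0-30 12-30 6-41 21 0 320 19-1 12 4 31 4 11 4 7 9 12 9 20 4-2 10 0 18-10 26 0 25 3 3 13-19 4-15 6-11 2-10 6 1 8-4 28-26-23-22-5-9-4-3 2-2-9-8-1 2 0-3-7-6 0-3 9-7 0-5-10-18 12-17 21-12 18-6 3-5 1-18-17-17 5-15-6-13 6-23 7-10 14-12-10-23 15-11 21-10 6-7 3-16 11 0 12 6 6 10 6 3 11-21 1-23 4-9 14-15 6-10 0-5-6-12 2-19 4-4 18-4 10-9 10-18-2-16z"/><path d="M473 434l-3 3 5 16 0 14-3 12 2 16-6 17 0 4-9-2-15 4-16 2-6-6-15-8-26 0-13-8-14 1-18-5-21 0-46 12-17 6-11 10-21 36-32 33 403 1 1-92-11-2-14-14-12 0-5-8-6-23-4-5-19-4-26 1z"/><path d="M591 319l-16 1-15 21-47 41-16 3-9-1-9 8-29 17-60 0-16 19-29 12-6 8-27 22-19 12-17 8-31 3-9 3-13 11-17 24-17 13-43 43-1 4 43 1 32-34 16-30 12-12 21-10 46-12 21 0 18 5 14-1 13 8 26 0 15 8 6 6 16-2 15-4 9 2 0-4 6-17-2-16 3-12 0-14-4-19 24 11 26-1 19 4 4 5 2 11 7 18 2 2 12 0 14 14 10 1z"/><path d="M573 136l-4 6-17 9-17 17-71 171 0 11 16 13 1 9 7 12 9 1 19-5 44-39 15-21 17-2 0-166-10-4z"/><path d="M572 16l-81 0 1 8-4 6-14 12-16 8-14 0-21 11-16 0-14 5-11 8 0 7 10 14 0 7 8 17 0 10 11 7 20-2 9-6 24-1 15-7 40-8 23-8 14-12 6-11 8-8 22-17 0-32-8 0-14 2 2-3z"/><path d="M35 442l-15 0-4 2 1 148 19 0 15-20 14-6 10-8 14 4 24 2 5-6-2-28 10-26 1-27-2-2-17-3-25-21-36-5z"/><path d="M189 16l-172 0-1 106 5-1 36-19 30-6 30-12 32 0 10-5 5-11 6-26 14-13z"/><path d="M273 194l-3 3-5 16-1 21-6-8-9-2-10 6-35 12 14 24-1 57 10 26 18-5 18 8 37 0-36-15-10-7 2-13 10-17 28-29 24-1 9 2 11 0 13-7 45-17-45-1-8-13-8-23-12 5-15-2-18-6-6-8z"/><path d="M248 175l-11 0-3 16-6 7-21 10-15 11 11 23 36-12 10-6 9 2 7 7 0-20 6-19-11-13z"/><path d="M120 558l-7 6-24-2-14-4-10 8-14 6-14 19 107 1-11-14-6-14z"/><path d="M327 294l-10 0-7 5-2 6 5 12 23 14 23 0 2-5-7-15-2-9-4-4z"/><path d="M591 16l-18 0-2 8 20 0z"/>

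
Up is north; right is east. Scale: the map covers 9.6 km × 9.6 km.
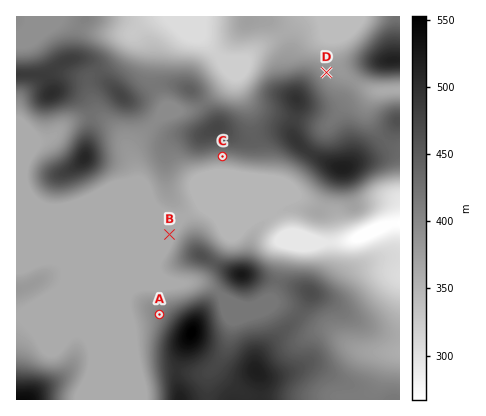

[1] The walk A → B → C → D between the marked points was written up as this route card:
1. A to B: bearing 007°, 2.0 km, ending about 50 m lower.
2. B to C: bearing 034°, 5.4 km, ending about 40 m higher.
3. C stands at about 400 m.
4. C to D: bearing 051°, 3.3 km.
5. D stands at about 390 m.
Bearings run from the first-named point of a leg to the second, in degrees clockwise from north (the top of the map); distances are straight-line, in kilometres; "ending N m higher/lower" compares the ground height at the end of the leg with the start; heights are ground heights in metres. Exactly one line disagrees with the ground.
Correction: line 2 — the distance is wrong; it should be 2.4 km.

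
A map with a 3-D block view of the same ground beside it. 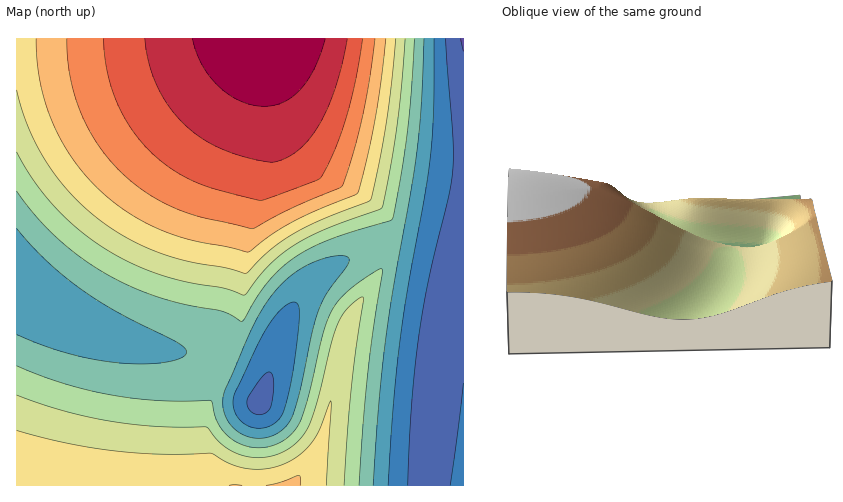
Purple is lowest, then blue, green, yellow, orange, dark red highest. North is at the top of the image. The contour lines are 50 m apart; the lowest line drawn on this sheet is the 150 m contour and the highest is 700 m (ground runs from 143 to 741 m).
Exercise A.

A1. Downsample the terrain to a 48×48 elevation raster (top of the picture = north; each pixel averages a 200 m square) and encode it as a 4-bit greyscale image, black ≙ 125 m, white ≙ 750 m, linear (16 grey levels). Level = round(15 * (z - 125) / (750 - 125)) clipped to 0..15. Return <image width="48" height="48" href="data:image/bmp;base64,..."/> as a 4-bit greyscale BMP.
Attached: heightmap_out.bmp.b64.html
<image width="48" height="48" href="data:image/bmp;base64,Qk32BAAAAAAAAHYAAAAoAAAAMAAAADAAAAABAAQAAAAAAIAEAAATCwAAEwsAABAAAAAAAAAAAAAAABEREQAiIiIAMzMzAERERABVVVUAZmZmAHd3dwCIiIgAmZmZAKqqqgC7u7sAzMzMAN3d3QDu7u4A////AJmZmZmZmZmZmZmZmZmZmZmIdmVDMiERIpmZmZmYiIiIiIiJiIiIiZmIdmVDMiERIpiIiIiIiIiIiIiIiHd3iImIdmVDMiERIoiIiIiIiIiIiIiId2Zmd4iIdmVDMiERIoiIiIiIh3d3d3d3ZlVVZniId2VDMiERIoiIiHd3d3d3d3d2VUREVWeId2VEMiEREoh3d3d3d3d3d3dmVDMzRWeId2VEMiEREnd3d3dmZmZmZmZlQyIiNFZ4d2VEMiEREnd3ZmZmZmZmZmZlQyIiNFZ4d2VEMiEREnZmZmZmVVVVVVVVQyIiI0Z4d2VUMiEREmZmZlVVVVVVVVVVQyIiI0Vnh2VUMiEREmZlVVVVVVVVVVVVVDIiI0Vnh2VUMiERElVVVVVUREREREREVDIiI0Vnh2ZUMyERElVVVEREREREREREREMiI0Vnh2ZUMyIRElVERERERERERERERUMiIzRXd3ZUMyIREUREREREREREREREVUMyIzRWd3ZUMyIREUREREREREREREVVVVQzIzRWd3ZUQyIREUREREREREREVVVVVVQzMzRWd3ZUQyIREUREREREREVVVVVVVmVDMzRFZ3ZVQyIRETM0RERERVVVVVZmZmVEMzNFZnZlQyIRETM0RERFVVVWZmZmZnZUQzNEVmZlQzIhETNERERVVVZmZmd3d3ZlRDNEVWZlQzIhETNERFVVZmZnd3d3d4dlVERERVVlRDIhETRERVVWZmd3d4iIiIh2VUREREVVRDIiEUREVVZmZ3d4iIiIiZiHZlVEREVVVDIiEkRFVWZnd3iIiJmZmZmId2VVVERVVDMiEkRVVmZ3eIiJmZmZmqqZh3ZmVVVVVDMiIkVVZnd4iImZmZqqqqqpmId2ZlVVVDMiIlVWZ3eIiZmZqqqqqruqqZiHd2ZmVEMiIlVmd3iImZmqqqq7u7u7qqmYiHd2VUMiIlZnd4iJmaqqq7u7u7u7u6qpmYh3ZUMyImZneIiZmqqru7u7u8zMu7u6qpiHZUMyImZ3iImZqqq7u7vMzMzMzMu7qpmHZUMyImd4iJmaqqu7u8zMzMzMzMzLuqmHZUMyImd4iZmqqru7vMzMzMzd3MzLuqmHZUQyIneImZqqq7u8zMzMzd3d3czMu6mHZVQyIneImZqqu7vMzMzd3d3d3dzMu6mIdlQyIniJmaqru7zMzM3d3d3d3d3My6qYdlQyIniJmqqru7zMzN3d3d3d3d3cy6qYdlQyIoiZmqq7u8zMzd3d3e7u7d3cy7qYdlQyIoiZmqq7vMzM3d3d7u7u7t3dzLqYdlQyIYiZqqu7vMzN3d3e7u7u7u3dzLqYdlQyIYiZqqu7vMzN3d3u7u7u7u7dzLqYdlQyIYmZqqu7zMzd3d7u7u7u7u7d3LuphlQyIYmZqqu7zMzd3d7u7u7u7u7t3Luph1QyIYmZqqu7zMzd3e7u7u//7u7t3Muph1QyIYmaqru7zMzd3e7u7v///+7t3Muph2QyEYmaqru7zM3d3e7u7////+7u3cuph2QyEQ=="/>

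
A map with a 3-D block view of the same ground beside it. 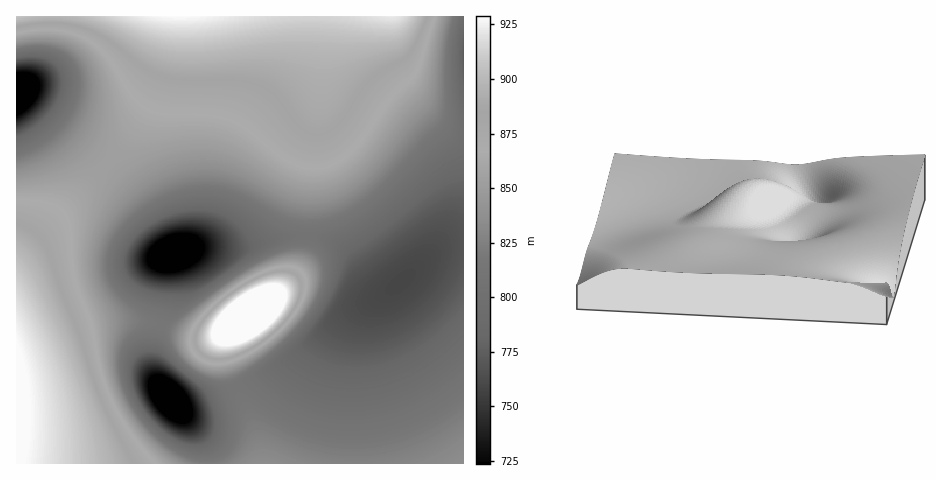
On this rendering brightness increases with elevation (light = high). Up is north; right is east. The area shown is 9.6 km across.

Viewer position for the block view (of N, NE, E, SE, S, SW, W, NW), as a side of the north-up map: N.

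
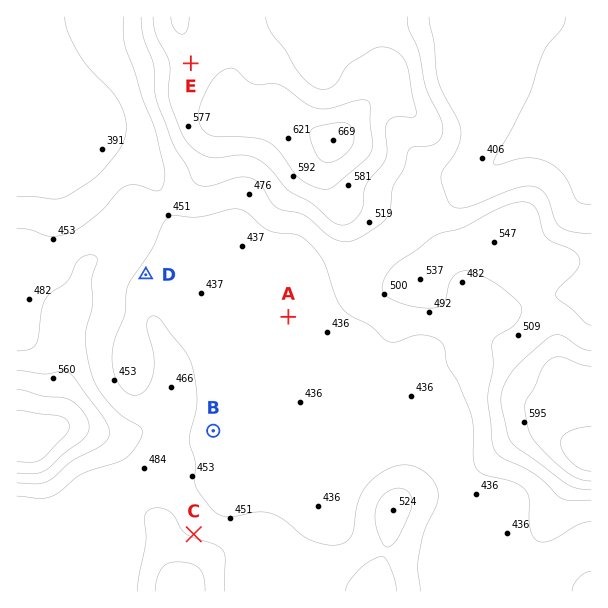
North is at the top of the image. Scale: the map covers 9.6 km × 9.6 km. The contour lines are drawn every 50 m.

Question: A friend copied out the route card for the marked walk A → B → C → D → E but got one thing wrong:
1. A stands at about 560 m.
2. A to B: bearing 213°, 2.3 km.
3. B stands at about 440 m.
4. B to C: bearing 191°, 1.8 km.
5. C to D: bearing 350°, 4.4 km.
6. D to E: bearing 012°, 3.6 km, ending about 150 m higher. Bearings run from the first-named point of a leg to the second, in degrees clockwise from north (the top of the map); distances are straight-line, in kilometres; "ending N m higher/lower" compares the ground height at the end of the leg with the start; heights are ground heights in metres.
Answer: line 1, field height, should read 440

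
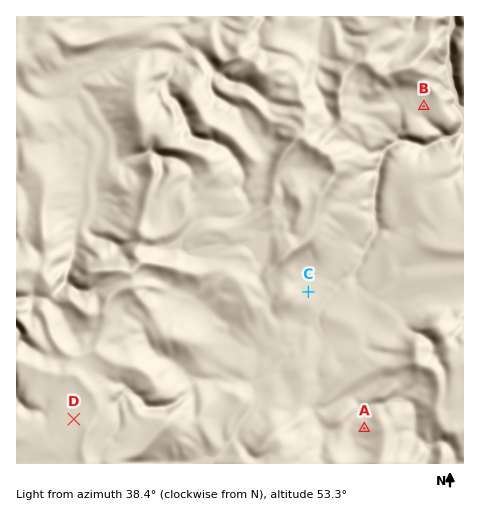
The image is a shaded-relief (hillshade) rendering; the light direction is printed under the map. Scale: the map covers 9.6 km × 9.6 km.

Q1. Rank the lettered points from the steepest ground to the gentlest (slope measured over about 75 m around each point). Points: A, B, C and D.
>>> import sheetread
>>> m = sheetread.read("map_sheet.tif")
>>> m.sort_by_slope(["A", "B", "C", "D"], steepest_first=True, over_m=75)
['A', 'B', 'C', 'D']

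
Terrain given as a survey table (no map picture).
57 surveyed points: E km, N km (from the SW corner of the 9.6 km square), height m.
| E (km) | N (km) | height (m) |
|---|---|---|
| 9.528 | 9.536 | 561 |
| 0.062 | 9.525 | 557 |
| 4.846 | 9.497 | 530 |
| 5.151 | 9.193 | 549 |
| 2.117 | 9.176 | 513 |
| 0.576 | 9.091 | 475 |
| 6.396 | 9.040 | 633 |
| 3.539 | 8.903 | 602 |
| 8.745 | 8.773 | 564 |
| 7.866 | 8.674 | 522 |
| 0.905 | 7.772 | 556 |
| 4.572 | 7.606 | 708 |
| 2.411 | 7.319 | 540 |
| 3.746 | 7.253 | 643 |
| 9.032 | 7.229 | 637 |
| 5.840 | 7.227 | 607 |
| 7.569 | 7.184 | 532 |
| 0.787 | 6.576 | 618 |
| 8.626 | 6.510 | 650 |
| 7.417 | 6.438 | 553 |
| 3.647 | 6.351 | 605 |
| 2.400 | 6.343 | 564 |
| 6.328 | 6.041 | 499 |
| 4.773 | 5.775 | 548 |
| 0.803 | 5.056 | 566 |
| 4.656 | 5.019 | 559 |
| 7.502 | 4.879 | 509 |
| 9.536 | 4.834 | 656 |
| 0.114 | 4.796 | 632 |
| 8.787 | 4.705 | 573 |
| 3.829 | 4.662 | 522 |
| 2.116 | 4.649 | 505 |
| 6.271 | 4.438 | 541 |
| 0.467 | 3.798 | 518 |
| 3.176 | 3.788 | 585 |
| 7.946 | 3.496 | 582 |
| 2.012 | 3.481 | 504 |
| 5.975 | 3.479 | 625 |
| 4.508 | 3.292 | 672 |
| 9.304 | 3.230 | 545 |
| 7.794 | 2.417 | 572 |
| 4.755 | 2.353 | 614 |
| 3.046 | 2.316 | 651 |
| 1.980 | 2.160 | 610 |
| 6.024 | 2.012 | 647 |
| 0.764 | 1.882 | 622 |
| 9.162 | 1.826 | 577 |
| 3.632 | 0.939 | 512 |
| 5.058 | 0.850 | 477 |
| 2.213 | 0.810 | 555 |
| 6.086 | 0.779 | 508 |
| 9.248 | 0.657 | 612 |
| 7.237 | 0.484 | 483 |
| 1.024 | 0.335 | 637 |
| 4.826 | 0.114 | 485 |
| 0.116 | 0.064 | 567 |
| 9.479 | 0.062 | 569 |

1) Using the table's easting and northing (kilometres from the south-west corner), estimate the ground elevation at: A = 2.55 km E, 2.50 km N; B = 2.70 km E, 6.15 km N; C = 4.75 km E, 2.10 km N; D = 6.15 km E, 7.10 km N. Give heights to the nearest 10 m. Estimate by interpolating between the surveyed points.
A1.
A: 630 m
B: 570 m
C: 590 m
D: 600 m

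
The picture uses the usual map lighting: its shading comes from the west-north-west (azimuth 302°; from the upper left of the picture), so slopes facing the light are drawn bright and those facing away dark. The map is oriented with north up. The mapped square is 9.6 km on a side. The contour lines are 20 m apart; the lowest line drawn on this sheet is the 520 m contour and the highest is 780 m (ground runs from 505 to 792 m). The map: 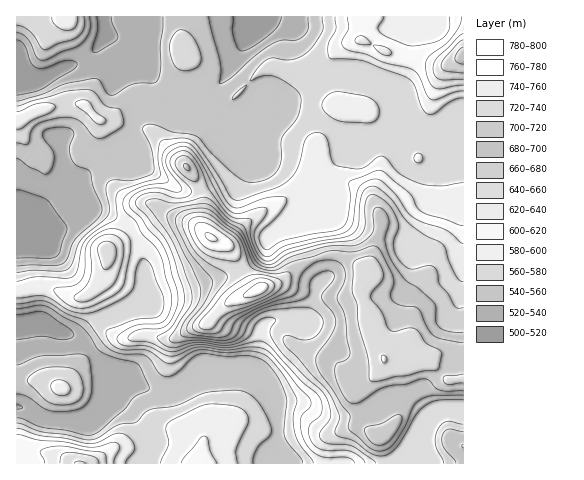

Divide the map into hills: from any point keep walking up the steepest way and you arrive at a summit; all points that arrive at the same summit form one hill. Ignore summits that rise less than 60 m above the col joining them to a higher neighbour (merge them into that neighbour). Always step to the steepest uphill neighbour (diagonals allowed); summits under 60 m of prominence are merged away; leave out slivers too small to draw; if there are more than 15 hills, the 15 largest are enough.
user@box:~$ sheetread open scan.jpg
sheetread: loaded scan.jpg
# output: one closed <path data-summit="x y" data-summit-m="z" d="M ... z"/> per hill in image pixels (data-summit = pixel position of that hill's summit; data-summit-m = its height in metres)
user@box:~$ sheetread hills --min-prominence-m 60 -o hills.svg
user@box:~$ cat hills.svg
<path data-summit="259 288" data-summit-m="791" d="M253 16l-149 0 2 19-18 23-11 6-14 3-24 13-5 1-18-4 0 329 8 2 21 12 30 2 9-2 10-6 11-18 14-16 14 2 26 11 13 0 28-17 30-6 19-2 8 4 9 9 9 19 3 21 1 43 184 0 1-334-78-1-10 5-30-1-11-1-20-12-28-10-6 0-51 23 9-14 22-17-5-11-21-20-2-4 7-18 12-15z"/><path data-summit="463 55" data-summit-m="689" d="M463 16l-208 0-3 18-12 15-7 18 2 4 21 20 5 11-16 11-14 18 50-21 6 0 28 10 20 12 11 1 30 1 10-5 77 0z"/><path data-summit="80 463" data-summit-m="662" d="M249 368l-19 2-30 6-28 17-13 0-26-11-14-2-14 16-11 18-10 6-9 2-30-2-21-12-7-1-1 56 262 1 0-43-3-21-9-19-9-9z"/><path data-summit="68 18" data-summit-m="589" d="M103 16l-86 0-1 60 18 5 5-1 24-13 14-3 11-6 18-23z"/>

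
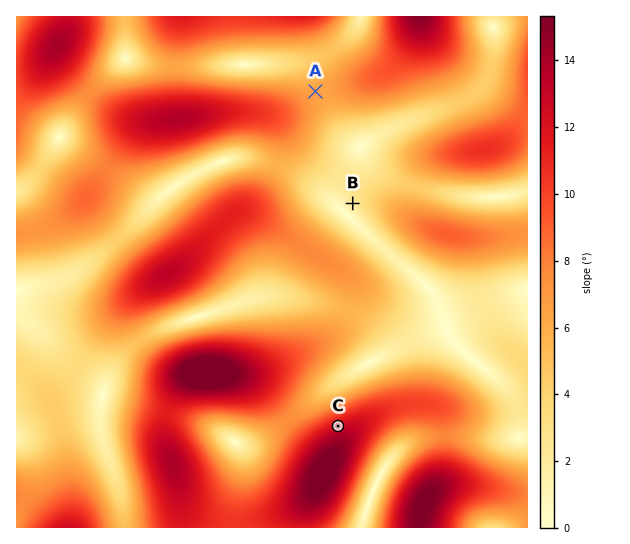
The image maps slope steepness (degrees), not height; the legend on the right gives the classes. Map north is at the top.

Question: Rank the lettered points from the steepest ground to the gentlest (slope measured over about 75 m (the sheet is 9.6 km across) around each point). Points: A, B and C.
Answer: C A B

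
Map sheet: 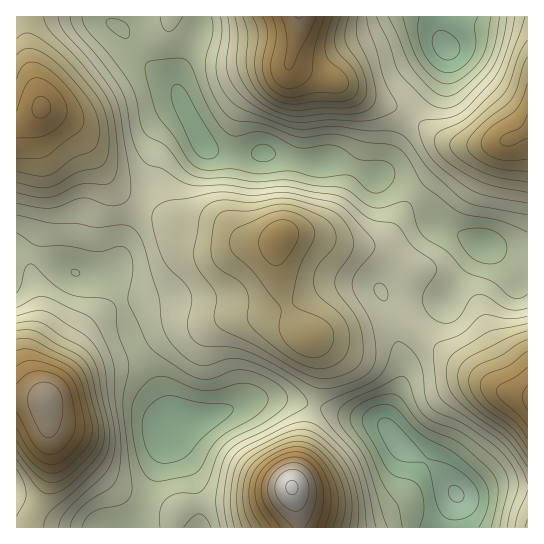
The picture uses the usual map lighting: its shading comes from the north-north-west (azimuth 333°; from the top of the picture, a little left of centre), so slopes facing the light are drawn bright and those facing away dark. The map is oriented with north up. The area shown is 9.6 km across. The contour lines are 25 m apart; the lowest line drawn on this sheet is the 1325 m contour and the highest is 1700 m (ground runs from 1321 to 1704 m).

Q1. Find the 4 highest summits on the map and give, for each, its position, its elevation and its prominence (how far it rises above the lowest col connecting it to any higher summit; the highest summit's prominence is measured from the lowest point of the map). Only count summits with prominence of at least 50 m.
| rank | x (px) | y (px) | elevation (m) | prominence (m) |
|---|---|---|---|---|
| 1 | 291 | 487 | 1704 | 383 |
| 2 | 46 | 401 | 1666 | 242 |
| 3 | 41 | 107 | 1631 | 173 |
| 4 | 279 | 237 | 1592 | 123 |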